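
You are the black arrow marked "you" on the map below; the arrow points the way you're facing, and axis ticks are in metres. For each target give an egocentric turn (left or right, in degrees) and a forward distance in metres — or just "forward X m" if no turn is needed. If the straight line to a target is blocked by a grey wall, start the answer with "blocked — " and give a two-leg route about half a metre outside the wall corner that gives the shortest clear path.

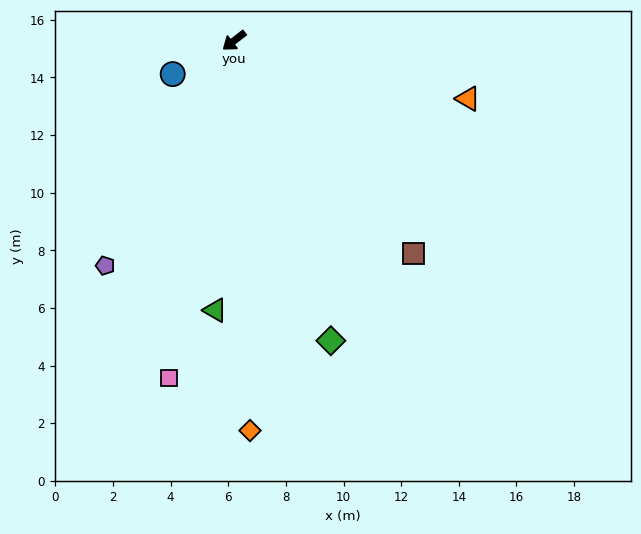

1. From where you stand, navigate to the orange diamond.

turn left 55°, forward 13.5 m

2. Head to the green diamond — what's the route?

turn left 70°, forward 10.9 m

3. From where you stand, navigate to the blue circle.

turn right 9°, forward 2.4 m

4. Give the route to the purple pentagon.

turn left 22°, forward 9.0 m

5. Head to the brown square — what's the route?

turn left 92°, forward 9.7 m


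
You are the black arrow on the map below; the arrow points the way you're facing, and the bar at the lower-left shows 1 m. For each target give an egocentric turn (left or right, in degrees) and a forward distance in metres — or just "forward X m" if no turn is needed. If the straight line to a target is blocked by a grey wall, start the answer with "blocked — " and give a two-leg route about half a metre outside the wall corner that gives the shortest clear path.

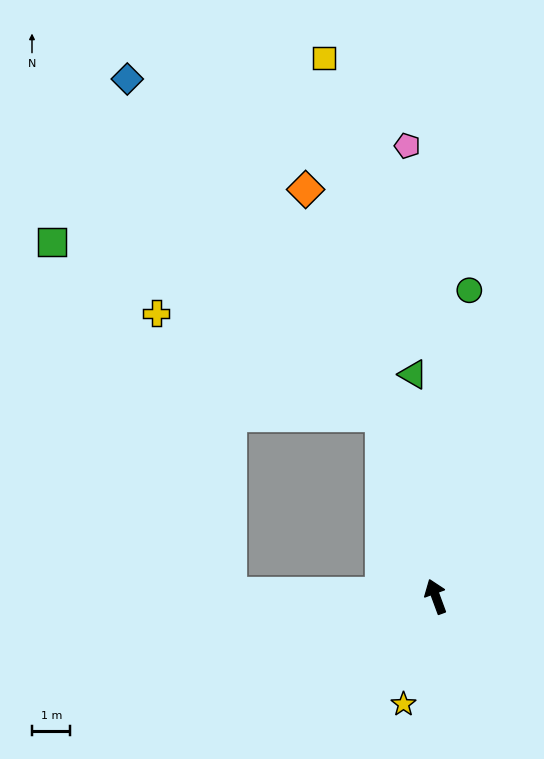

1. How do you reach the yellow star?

turn left 143°, forward 2.9 m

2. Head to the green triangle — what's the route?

turn right 14°, forward 5.8 m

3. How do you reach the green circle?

turn right 26°, forward 8.0 m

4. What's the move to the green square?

blocked — turn left 69°, forward 5.3 m, then turn right 62°, forward 10.2 m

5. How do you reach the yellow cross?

blocked — turn right 3°, forward 4.9 m, then turn left 48°, forward 6.4 m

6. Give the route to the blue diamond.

blocked — turn right 3°, forward 4.9 m, then turn left 20°, forward 11.0 m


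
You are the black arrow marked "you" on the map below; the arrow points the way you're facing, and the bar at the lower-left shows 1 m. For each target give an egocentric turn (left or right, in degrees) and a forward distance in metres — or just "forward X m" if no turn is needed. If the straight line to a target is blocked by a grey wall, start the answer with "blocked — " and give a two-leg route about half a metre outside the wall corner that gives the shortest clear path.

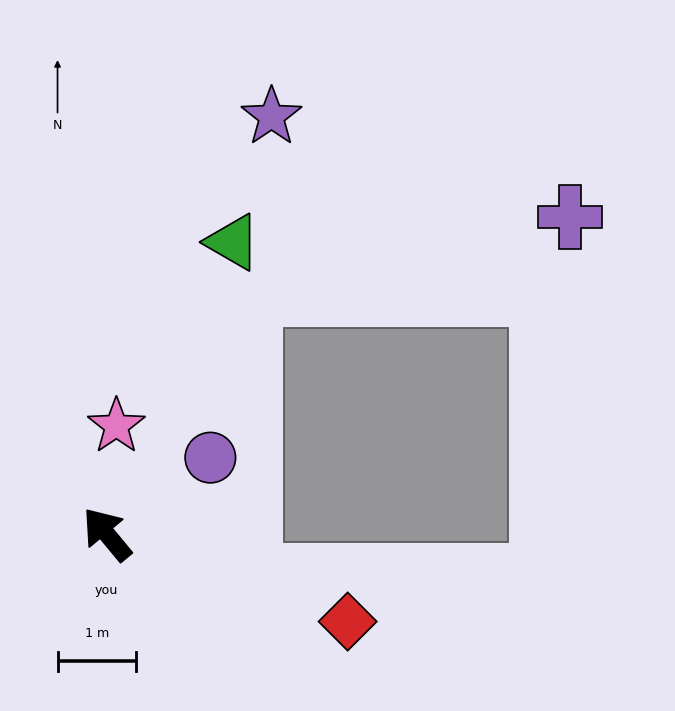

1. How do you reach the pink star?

turn right 45°, forward 1.4 m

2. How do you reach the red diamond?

turn right 150°, forward 3.2 m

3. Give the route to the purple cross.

blocked — turn right 70°, forward 3.5 m, then turn right 46°, forward 4.2 m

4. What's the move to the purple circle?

turn right 93°, forward 1.6 m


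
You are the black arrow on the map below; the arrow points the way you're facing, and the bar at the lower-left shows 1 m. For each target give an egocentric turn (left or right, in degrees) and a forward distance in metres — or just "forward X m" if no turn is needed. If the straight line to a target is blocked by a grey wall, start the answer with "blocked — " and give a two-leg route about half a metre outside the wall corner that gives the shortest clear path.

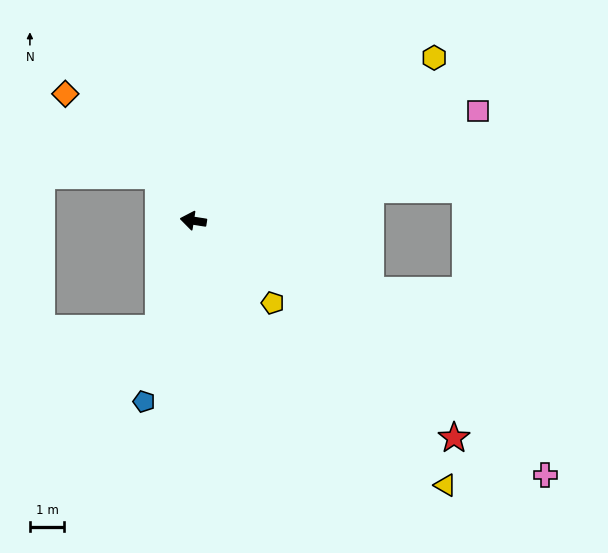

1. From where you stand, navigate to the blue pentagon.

turn left 84°, forward 5.5 m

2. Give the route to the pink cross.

turn left 153°, forward 12.7 m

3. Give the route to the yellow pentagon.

turn left 143°, forward 3.4 m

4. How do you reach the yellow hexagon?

turn right 137°, forward 8.5 m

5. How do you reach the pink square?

turn right 150°, forward 9.0 m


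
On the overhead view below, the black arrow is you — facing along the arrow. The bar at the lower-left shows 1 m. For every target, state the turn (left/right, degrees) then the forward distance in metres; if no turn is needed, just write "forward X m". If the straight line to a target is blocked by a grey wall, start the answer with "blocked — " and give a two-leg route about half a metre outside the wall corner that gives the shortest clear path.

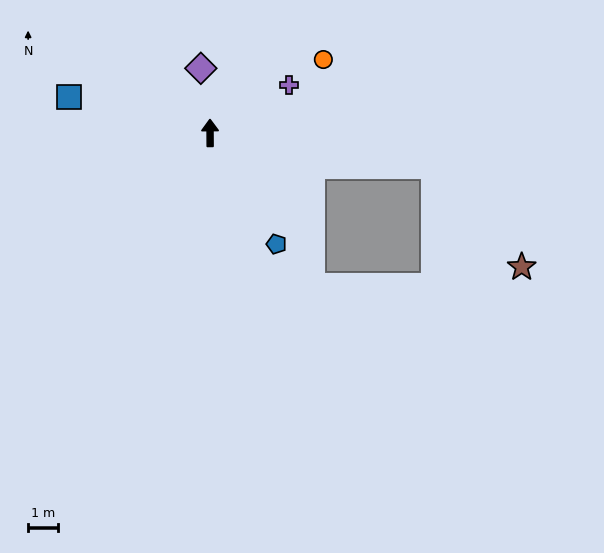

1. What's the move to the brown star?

blocked — turn right 99°, forward 7.5 m, then turn right 40°, forward 4.5 m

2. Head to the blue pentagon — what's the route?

turn right 150°, forward 4.3 m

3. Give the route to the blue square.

turn left 75°, forward 4.8 m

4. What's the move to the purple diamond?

turn left 8°, forward 2.2 m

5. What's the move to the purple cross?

turn right 59°, forward 3.1 m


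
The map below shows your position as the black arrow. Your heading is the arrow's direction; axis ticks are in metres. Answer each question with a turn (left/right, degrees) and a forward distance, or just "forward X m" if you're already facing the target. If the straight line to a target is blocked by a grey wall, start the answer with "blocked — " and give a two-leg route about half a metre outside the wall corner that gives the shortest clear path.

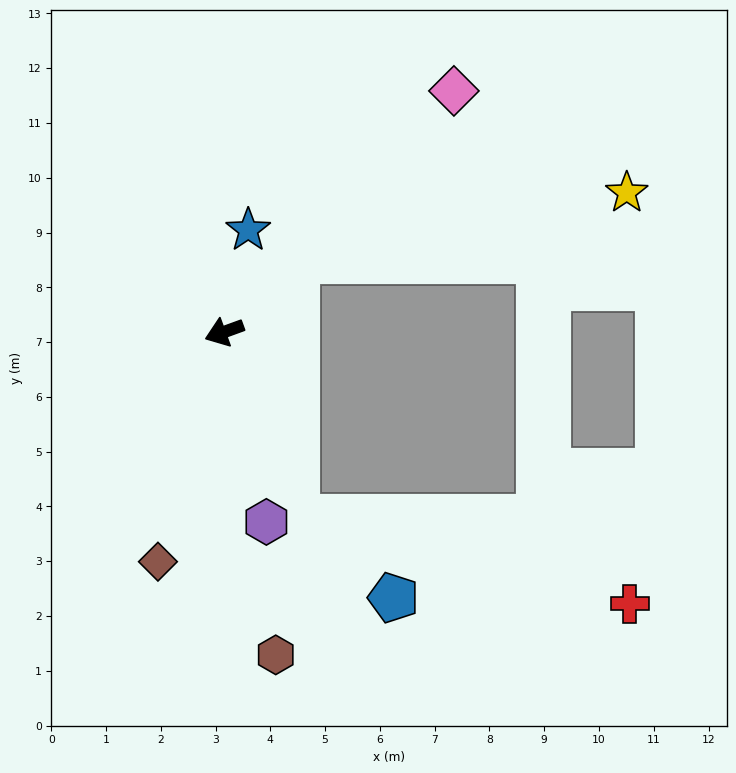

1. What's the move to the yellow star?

blocked — turn right 155°, forward 1.8 m, then turn right 33°, forward 6.2 m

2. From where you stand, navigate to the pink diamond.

turn right 154°, forward 6.1 m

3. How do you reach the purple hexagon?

turn left 82°, forward 3.6 m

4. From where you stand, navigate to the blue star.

turn right 123°, forward 1.9 m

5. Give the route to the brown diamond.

turn left 54°, forward 4.4 m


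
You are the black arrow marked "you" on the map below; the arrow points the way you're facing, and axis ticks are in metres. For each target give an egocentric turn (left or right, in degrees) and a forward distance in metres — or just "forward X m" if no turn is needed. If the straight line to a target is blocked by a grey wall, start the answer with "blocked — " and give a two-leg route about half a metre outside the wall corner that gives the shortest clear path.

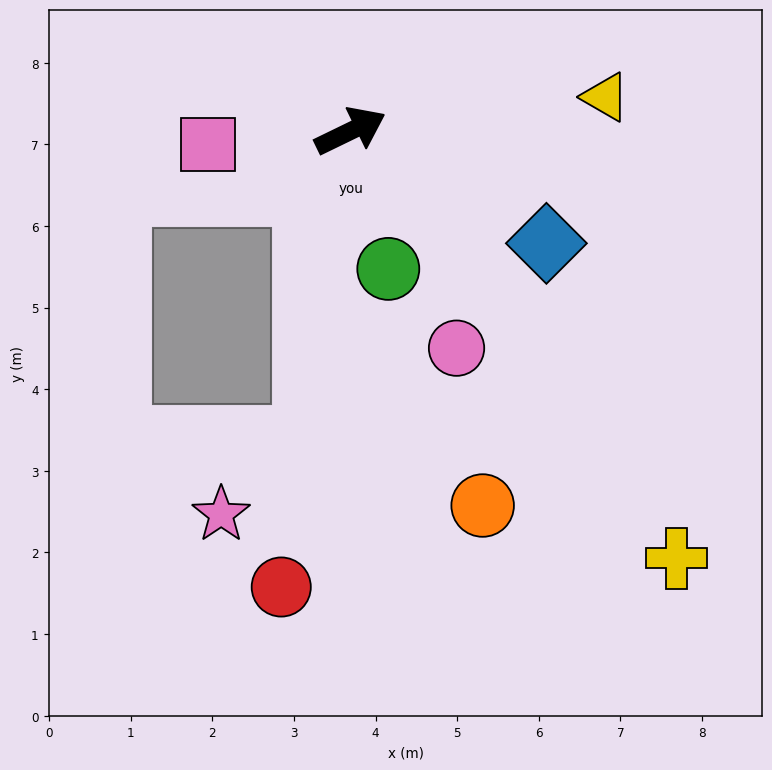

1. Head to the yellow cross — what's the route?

turn right 79°, forward 6.6 m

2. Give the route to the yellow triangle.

turn right 18°, forward 3.2 m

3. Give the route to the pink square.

turn left 159°, forward 1.8 m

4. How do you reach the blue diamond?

turn right 56°, forward 2.8 m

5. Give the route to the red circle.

turn right 125°, forward 5.7 m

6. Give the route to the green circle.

turn right 101°, forward 1.8 m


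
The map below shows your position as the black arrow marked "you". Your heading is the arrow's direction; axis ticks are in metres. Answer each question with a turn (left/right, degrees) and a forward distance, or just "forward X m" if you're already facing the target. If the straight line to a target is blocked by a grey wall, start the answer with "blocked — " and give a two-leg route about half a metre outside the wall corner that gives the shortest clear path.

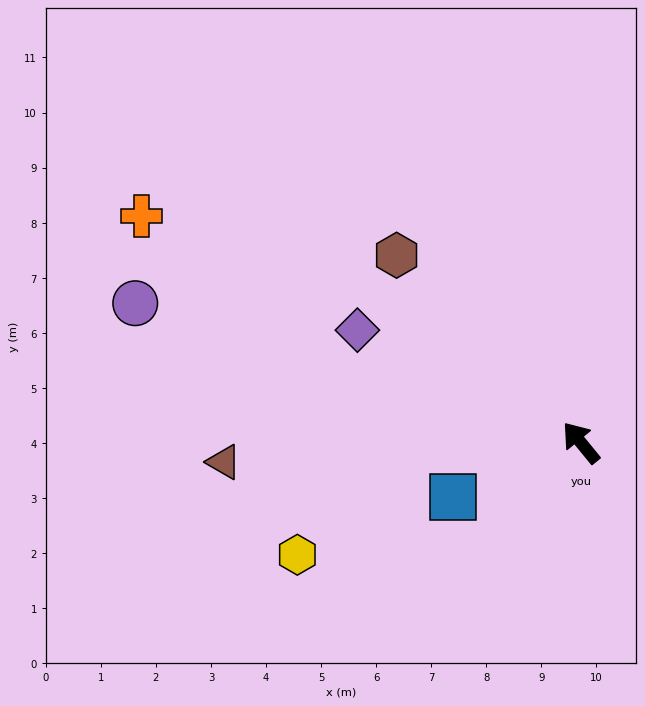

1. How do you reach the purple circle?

turn left 33°, forward 8.5 m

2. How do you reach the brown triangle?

turn left 54°, forward 6.5 m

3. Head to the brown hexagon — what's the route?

turn left 5°, forward 4.8 m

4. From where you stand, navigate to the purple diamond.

turn left 24°, forward 4.5 m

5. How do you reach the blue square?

turn left 74°, forward 2.5 m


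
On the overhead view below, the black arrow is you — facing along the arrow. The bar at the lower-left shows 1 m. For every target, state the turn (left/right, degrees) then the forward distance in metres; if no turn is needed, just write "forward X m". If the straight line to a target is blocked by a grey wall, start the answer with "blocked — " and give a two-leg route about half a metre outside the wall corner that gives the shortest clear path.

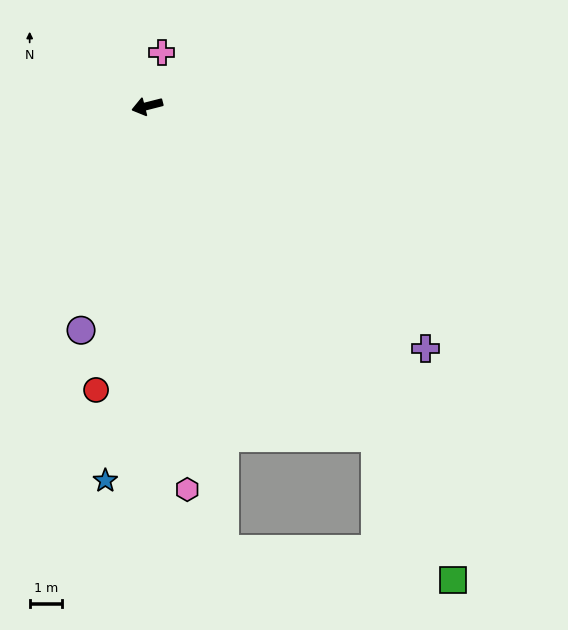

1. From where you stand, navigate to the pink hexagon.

turn left 82°, forward 11.8 m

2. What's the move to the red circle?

turn left 65°, forward 8.9 m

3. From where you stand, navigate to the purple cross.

turn left 125°, forward 11.3 m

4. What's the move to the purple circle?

turn left 59°, forward 7.2 m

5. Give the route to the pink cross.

turn right 120°, forward 1.7 m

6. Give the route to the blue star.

turn left 69°, forward 11.6 m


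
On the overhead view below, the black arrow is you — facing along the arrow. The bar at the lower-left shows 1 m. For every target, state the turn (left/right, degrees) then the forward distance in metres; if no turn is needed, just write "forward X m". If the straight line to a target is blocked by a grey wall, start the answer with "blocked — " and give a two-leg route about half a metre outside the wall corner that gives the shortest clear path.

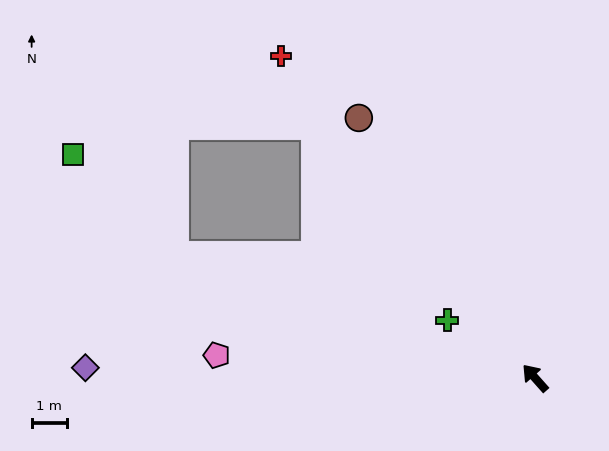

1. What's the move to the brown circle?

turn right 7°, forward 9.0 m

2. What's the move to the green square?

blocked — turn left 30°, forward 10.9 m, then turn right 26°, forward 4.1 m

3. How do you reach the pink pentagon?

turn left 44°, forward 9.1 m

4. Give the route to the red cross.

turn right 3°, forward 11.7 m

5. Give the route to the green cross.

turn left 15°, forward 3.0 m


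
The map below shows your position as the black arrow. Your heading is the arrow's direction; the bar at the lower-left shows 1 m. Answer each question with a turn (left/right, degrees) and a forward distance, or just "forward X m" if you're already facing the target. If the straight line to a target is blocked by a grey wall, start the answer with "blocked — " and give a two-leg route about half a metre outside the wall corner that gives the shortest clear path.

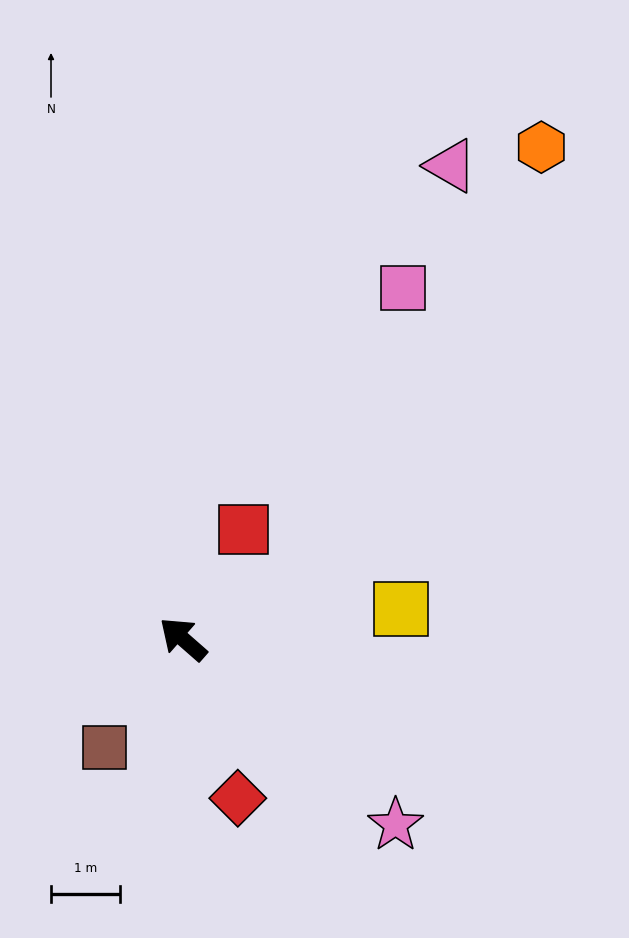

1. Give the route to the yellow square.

turn right 131°, forward 3.2 m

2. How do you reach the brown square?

turn left 95°, forward 1.9 m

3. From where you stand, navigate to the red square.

turn right 78°, forward 1.8 m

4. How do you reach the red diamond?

turn left 150°, forward 2.4 m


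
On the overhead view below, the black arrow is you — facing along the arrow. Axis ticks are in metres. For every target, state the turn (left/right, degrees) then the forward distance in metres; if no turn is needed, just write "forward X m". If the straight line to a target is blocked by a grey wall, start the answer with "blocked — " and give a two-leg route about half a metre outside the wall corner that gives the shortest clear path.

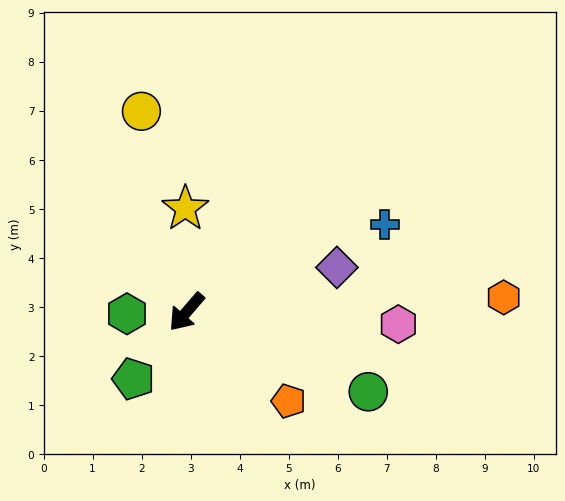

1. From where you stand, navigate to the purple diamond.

turn left 147°, forward 3.2 m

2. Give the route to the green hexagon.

turn right 47°, forward 1.2 m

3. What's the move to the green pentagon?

turn left 2°, forward 1.7 m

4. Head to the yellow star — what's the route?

turn right 139°, forward 2.1 m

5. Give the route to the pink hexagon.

turn left 127°, forward 4.3 m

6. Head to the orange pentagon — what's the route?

turn left 90°, forward 2.8 m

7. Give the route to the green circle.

turn left 107°, forward 4.0 m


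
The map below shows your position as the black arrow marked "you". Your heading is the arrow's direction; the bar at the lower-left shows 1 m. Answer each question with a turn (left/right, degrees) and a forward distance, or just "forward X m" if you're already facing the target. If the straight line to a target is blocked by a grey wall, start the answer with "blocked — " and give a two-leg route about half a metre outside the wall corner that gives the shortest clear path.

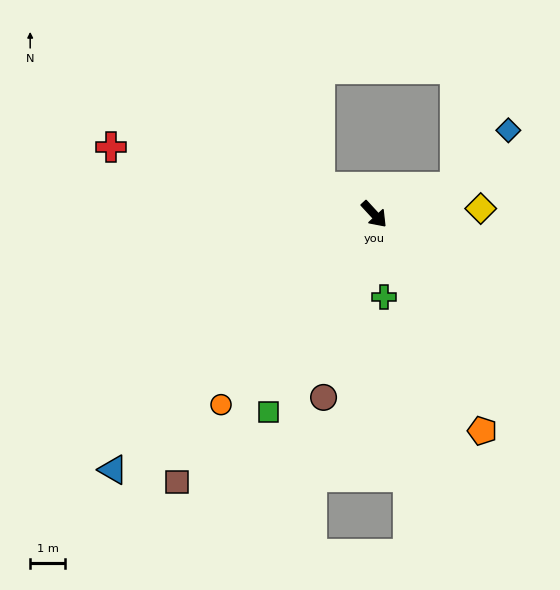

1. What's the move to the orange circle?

turn right 81°, forward 6.9 m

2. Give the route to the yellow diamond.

turn left 50°, forward 3.0 m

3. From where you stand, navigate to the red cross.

turn right 147°, forward 7.7 m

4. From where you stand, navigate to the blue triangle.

turn right 88°, forward 10.4 m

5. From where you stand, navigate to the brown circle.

turn right 58°, forward 5.4 m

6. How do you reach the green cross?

turn right 36°, forward 2.4 m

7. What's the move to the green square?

turn right 71°, forward 6.4 m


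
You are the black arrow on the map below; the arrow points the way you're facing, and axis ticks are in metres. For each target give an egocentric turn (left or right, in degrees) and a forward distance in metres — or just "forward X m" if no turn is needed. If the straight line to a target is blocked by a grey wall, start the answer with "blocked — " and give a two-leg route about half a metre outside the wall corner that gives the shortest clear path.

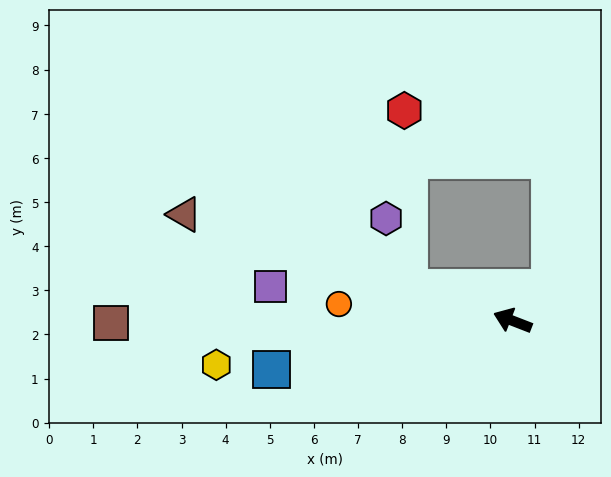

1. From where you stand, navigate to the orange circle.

turn left 16°, forward 4.0 m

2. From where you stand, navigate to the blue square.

turn left 33°, forward 5.6 m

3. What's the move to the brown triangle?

turn left 3°, forward 7.8 m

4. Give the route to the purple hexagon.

blocked — turn left 4°, forward 2.5 m, then turn right 54°, forward 1.7 m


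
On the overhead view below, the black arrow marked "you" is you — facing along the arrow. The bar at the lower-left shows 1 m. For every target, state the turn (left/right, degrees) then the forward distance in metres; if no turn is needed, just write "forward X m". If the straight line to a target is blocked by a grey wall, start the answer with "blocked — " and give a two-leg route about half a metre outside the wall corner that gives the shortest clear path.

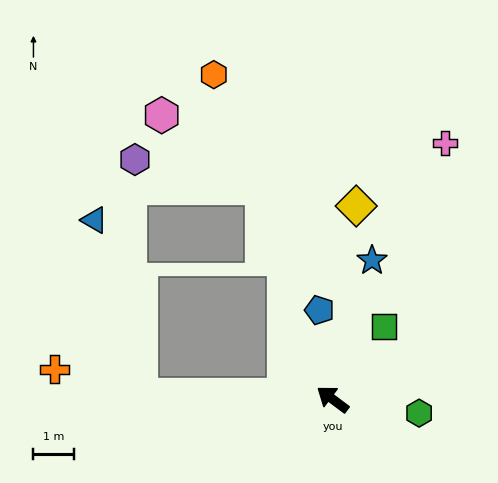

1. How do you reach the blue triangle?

blocked — turn left 36°, forward 4.7 m, then turn right 74°, forward 4.4 m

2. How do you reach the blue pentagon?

turn right 45°, forward 2.2 m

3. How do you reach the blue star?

turn right 69°, forward 3.5 m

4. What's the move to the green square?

turn right 88°, forward 2.2 m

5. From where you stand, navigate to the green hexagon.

turn right 152°, forward 2.1 m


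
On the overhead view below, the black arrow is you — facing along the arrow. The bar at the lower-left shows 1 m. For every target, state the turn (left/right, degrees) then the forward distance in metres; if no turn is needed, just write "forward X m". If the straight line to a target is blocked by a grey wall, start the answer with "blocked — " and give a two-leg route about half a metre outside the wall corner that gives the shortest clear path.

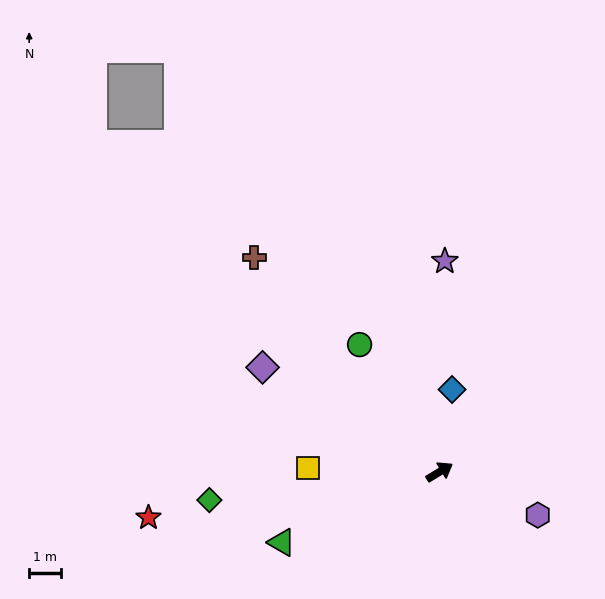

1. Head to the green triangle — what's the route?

turn left 173°, forward 5.4 m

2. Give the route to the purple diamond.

turn left 118°, forward 6.4 m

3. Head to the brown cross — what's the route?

turn left 100°, forward 8.8 m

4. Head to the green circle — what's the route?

turn left 91°, forward 4.7 m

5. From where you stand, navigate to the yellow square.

turn left 147°, forward 4.1 m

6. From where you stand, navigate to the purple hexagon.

turn right 55°, forward 3.3 m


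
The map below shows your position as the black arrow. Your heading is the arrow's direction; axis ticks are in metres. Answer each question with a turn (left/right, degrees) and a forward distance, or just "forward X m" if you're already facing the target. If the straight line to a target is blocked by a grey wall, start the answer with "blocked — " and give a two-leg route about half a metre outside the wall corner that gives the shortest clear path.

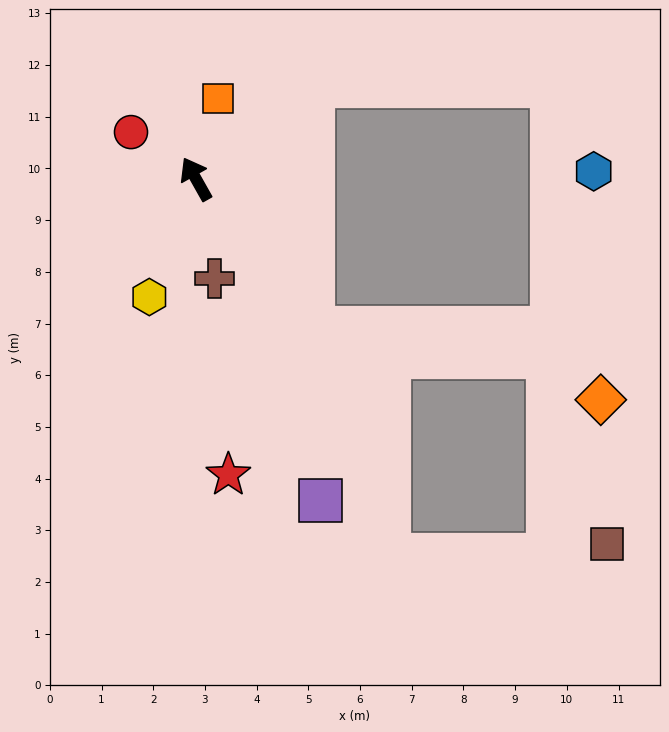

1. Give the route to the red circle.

turn left 25°, forward 1.5 m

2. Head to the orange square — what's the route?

turn right 45°, forward 1.6 m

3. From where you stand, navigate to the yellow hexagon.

turn left 129°, forward 2.5 m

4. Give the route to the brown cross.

turn left 161°, forward 2.0 m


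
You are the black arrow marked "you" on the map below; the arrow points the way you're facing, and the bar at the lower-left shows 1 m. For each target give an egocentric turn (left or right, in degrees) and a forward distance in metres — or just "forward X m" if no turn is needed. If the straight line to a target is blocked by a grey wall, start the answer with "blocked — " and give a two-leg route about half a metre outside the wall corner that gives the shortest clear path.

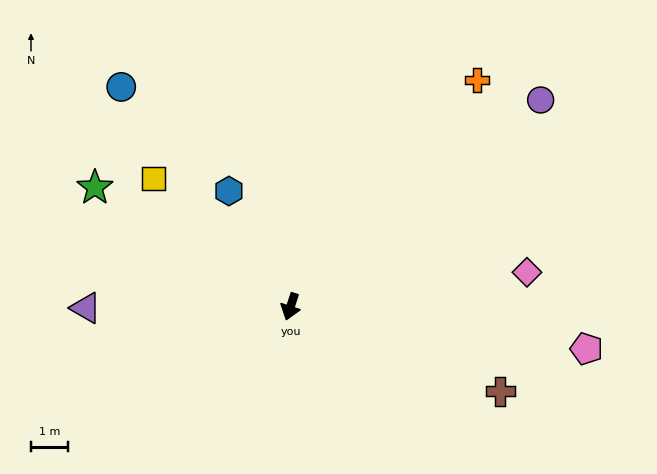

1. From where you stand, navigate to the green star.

turn right 103°, forward 6.2 m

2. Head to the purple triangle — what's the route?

turn right 72°, forward 5.6 m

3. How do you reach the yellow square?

turn right 115°, forward 5.1 m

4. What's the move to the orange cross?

turn left 159°, forward 8.0 m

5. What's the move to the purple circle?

turn left 148°, forward 8.8 m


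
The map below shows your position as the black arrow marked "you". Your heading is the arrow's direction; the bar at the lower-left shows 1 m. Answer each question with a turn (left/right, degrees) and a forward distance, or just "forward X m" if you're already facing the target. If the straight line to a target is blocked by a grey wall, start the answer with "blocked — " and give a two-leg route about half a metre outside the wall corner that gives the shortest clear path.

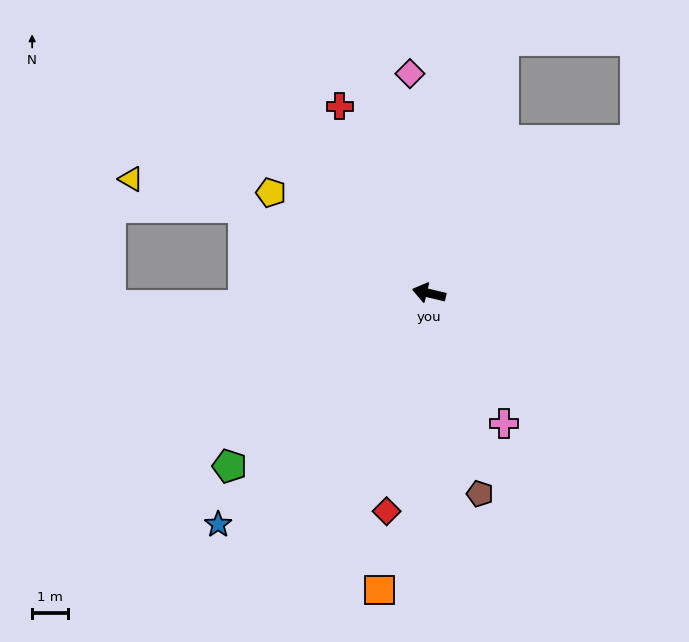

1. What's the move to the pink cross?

turn left 133°, forward 4.2 m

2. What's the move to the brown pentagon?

turn left 118°, forward 5.8 m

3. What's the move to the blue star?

turn left 61°, forward 8.7 m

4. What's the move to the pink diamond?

turn right 72°, forward 6.2 m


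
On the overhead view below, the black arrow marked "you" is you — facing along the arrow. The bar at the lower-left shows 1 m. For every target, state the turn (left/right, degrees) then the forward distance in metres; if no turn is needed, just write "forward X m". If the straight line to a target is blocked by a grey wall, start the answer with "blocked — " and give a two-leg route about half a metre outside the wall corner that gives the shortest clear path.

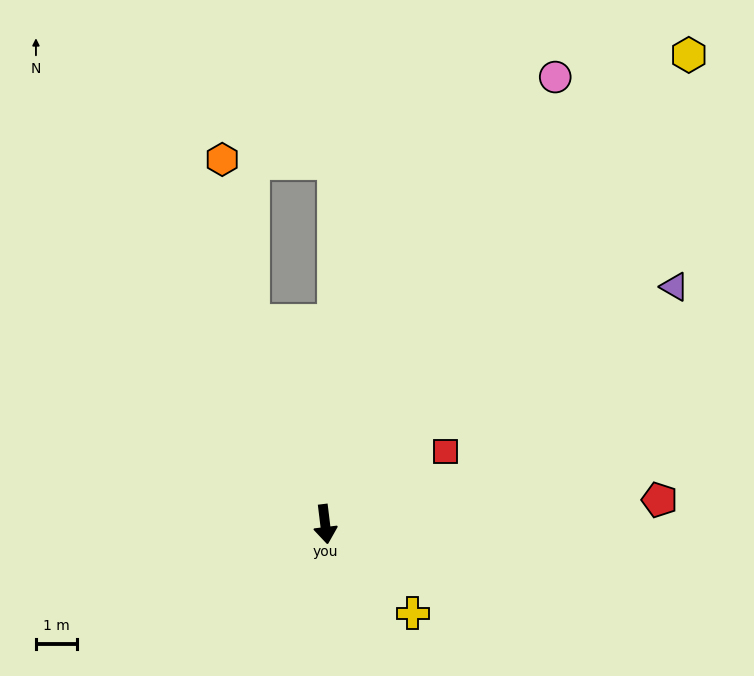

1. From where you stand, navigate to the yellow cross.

turn left 38°, forward 3.0 m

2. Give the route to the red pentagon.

turn left 87°, forward 8.1 m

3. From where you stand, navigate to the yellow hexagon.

turn left 135°, forward 14.3 m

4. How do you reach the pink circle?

turn left 146°, forward 12.1 m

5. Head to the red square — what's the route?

turn left 114°, forward 3.4 m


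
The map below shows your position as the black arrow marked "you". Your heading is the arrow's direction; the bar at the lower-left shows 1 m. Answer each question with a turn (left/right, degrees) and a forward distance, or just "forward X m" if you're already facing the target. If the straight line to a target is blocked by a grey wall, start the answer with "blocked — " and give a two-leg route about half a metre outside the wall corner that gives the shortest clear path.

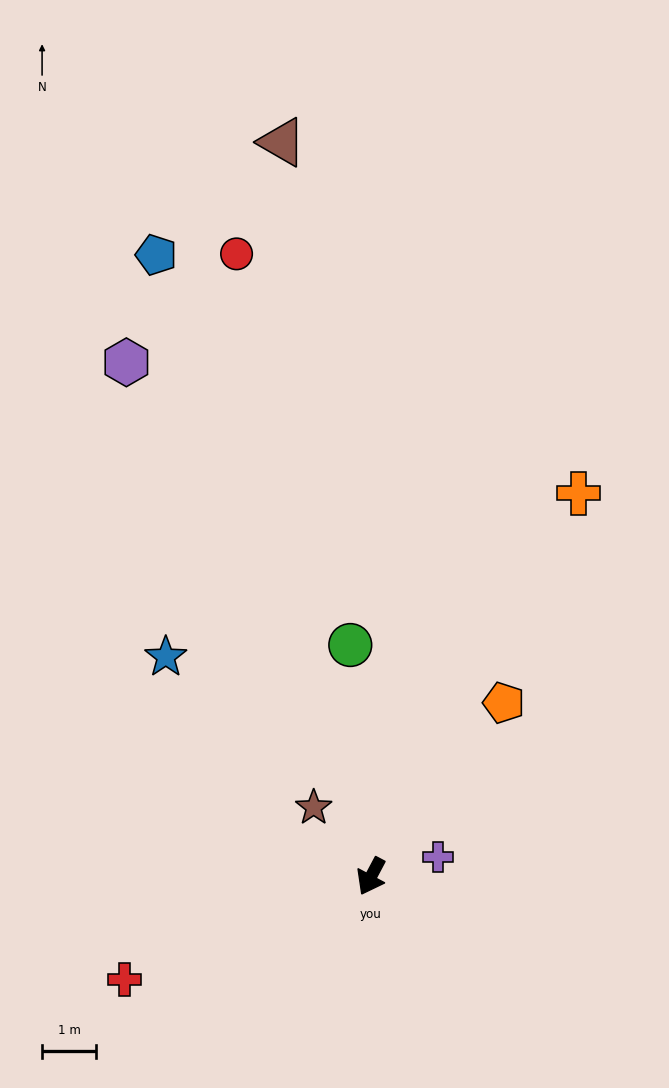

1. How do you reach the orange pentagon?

turn left 171°, forward 4.0 m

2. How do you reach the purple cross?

turn left 134°, forward 1.3 m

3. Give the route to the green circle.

turn right 147°, forward 4.3 m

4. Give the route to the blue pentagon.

turn right 133°, forward 12.1 m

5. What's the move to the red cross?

turn right 39°, forward 4.9 m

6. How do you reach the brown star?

turn right 112°, forward 1.7 m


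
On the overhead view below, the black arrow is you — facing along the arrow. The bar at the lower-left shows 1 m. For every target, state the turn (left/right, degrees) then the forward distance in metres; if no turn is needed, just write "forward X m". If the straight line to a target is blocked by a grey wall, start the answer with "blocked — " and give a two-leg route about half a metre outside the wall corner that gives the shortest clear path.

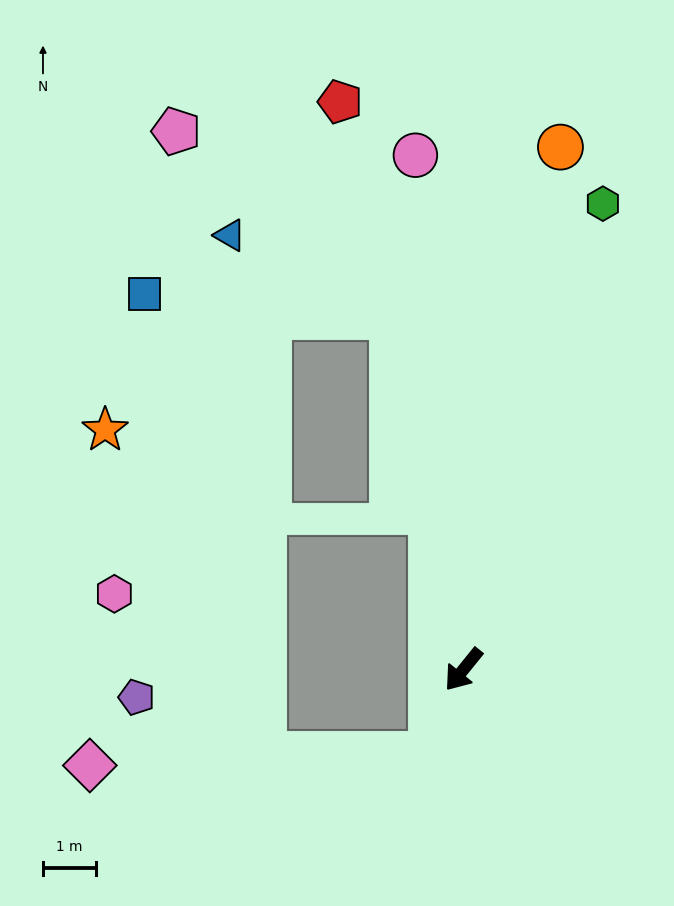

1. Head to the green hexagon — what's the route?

turn right 158°, forward 9.1 m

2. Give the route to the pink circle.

turn right 136°, forward 9.7 m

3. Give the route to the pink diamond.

blocked — turn left 18°, forward 1.7 m, then turn right 67°, forward 6.4 m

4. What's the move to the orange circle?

turn right 152°, forward 9.9 m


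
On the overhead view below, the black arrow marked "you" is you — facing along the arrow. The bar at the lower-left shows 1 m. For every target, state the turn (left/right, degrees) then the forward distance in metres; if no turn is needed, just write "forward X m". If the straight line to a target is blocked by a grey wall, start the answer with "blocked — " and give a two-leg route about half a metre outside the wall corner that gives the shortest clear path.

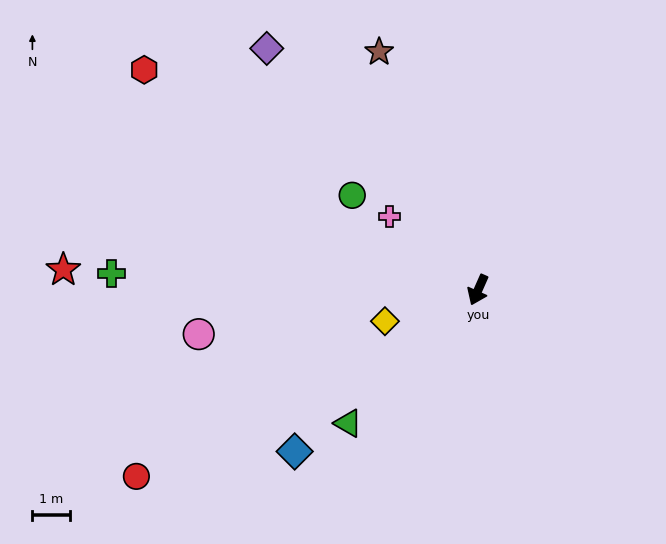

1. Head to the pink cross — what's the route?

turn right 106°, forward 3.1 m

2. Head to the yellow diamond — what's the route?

turn right 48°, forward 2.6 m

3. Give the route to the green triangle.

turn right 20°, forward 5.0 m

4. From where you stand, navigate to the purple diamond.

turn right 115°, forward 8.6 m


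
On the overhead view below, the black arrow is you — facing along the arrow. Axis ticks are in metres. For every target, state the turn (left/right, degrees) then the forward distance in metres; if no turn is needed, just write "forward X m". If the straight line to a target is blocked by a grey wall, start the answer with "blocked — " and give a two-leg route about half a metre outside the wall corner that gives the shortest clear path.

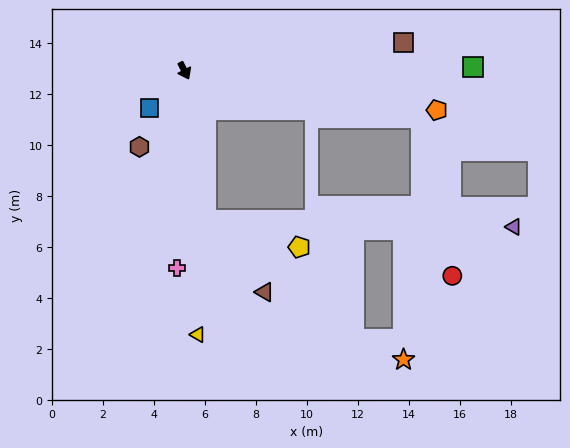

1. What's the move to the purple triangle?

blocked — turn right 19°, forward 5.9 m, then turn left 81°, forward 12.1 m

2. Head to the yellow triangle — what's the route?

turn right 24°, forward 10.4 m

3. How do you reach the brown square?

turn left 70°, forward 8.7 m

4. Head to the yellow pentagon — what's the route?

blocked — turn right 19°, forward 5.9 m, then turn left 66°, forward 3.8 m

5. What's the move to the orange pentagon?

turn left 54°, forward 10.0 m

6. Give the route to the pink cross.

turn right 29°, forward 7.7 m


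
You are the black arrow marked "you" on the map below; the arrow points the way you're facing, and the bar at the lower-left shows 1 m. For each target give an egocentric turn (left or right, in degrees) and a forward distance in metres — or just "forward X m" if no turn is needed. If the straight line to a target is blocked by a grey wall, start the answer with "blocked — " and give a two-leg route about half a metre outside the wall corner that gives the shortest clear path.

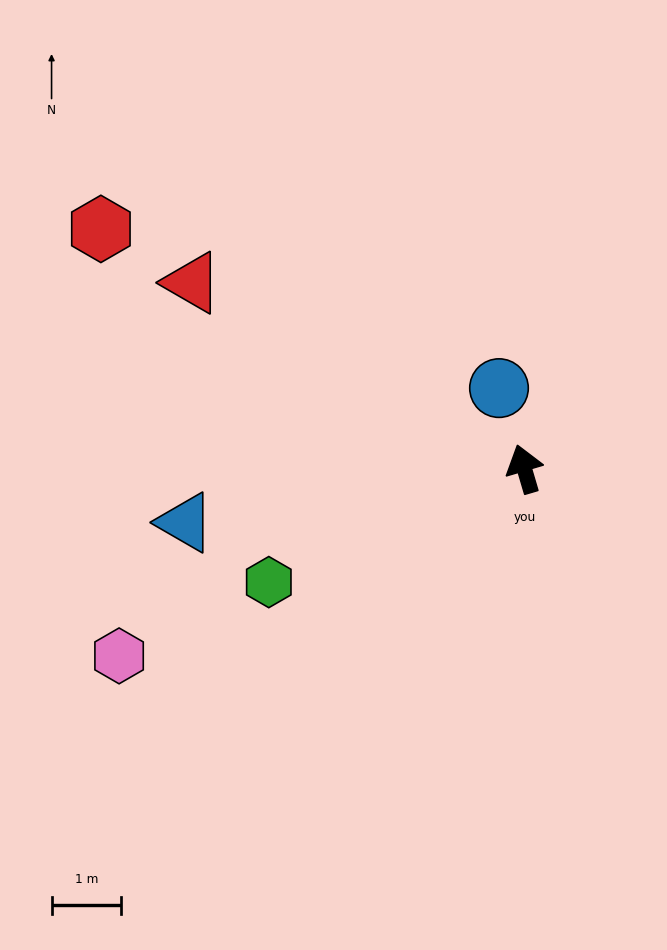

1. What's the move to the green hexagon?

turn left 98°, forward 4.0 m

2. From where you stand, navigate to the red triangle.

turn left 44°, forward 5.5 m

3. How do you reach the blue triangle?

turn left 83°, forward 4.9 m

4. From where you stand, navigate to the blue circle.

forward 1.2 m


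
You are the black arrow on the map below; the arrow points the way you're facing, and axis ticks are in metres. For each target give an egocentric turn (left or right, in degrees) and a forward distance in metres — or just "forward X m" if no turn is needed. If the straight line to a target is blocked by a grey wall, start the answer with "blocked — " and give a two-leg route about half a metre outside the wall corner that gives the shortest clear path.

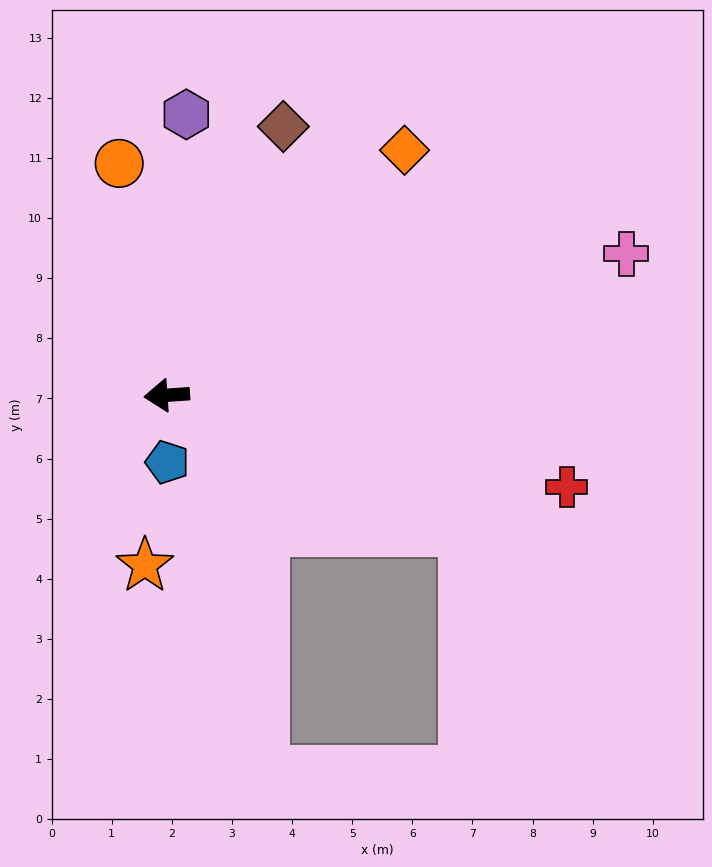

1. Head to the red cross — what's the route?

turn left 163°, forward 6.8 m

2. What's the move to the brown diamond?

turn right 117°, forward 4.9 m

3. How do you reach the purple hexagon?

turn right 98°, forward 4.7 m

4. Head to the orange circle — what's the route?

turn right 82°, forward 3.9 m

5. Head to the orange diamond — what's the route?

turn right 138°, forward 5.7 m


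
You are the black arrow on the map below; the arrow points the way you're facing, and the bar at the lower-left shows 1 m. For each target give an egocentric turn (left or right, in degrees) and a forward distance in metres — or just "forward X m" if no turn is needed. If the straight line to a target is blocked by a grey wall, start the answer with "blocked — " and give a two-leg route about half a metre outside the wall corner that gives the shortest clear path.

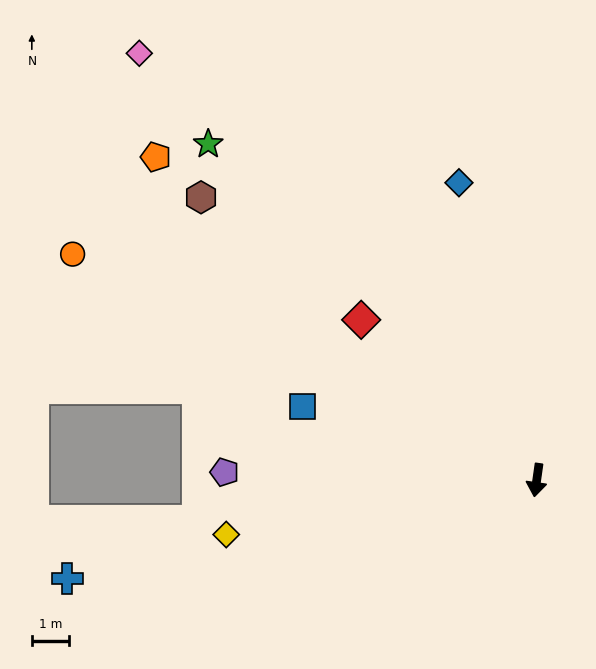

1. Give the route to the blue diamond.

turn right 157°, forward 8.4 m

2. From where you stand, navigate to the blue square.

turn right 99°, forward 6.7 m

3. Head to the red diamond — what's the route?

turn right 124°, forward 6.5 m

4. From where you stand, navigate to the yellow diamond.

turn right 72°, forward 8.6 m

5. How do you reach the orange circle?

turn right 108°, forward 14.0 m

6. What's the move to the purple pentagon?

turn right 83°, forward 8.5 m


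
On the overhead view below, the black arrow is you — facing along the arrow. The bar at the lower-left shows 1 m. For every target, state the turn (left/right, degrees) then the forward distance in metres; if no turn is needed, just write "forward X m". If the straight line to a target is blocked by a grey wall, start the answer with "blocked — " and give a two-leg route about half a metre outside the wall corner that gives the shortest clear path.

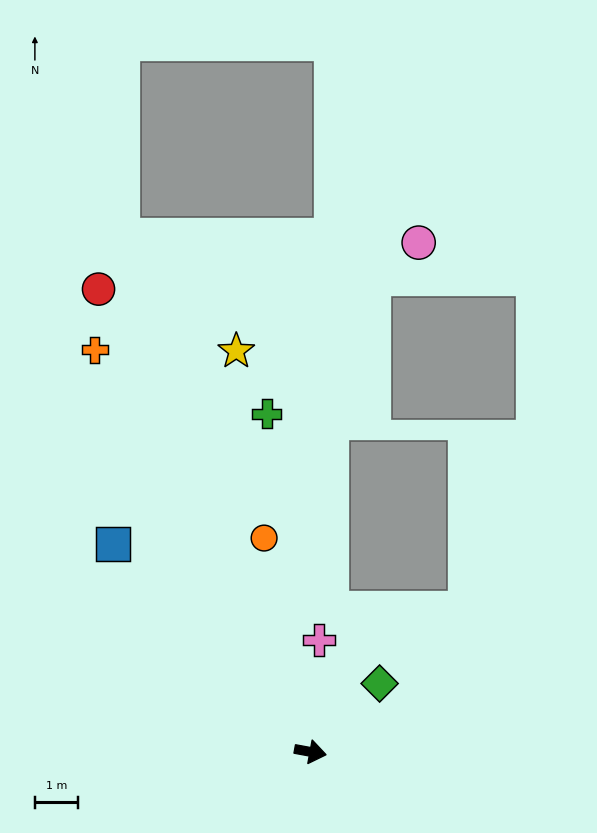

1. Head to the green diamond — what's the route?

turn left 55°, forward 2.2 m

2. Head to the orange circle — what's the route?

turn left 113°, forward 5.0 m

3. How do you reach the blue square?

turn left 144°, forward 6.6 m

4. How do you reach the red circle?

turn left 125°, forward 11.7 m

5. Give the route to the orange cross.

turn left 129°, forward 10.5 m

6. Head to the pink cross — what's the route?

turn left 96°, forward 2.6 m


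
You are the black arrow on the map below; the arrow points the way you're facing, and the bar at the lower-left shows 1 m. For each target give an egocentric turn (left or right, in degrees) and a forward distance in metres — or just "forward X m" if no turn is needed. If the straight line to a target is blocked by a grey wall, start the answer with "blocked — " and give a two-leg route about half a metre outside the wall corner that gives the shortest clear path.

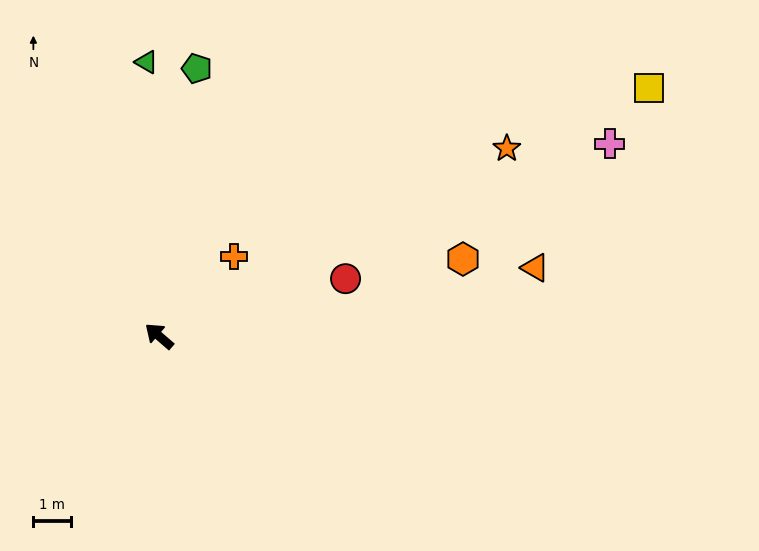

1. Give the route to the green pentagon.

turn right 57°, forward 7.2 m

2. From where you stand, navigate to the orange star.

turn right 111°, forward 10.5 m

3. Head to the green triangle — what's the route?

turn right 47°, forward 7.3 m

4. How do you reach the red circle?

turn right 122°, forward 5.2 m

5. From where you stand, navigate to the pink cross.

turn right 116°, forward 13.0 m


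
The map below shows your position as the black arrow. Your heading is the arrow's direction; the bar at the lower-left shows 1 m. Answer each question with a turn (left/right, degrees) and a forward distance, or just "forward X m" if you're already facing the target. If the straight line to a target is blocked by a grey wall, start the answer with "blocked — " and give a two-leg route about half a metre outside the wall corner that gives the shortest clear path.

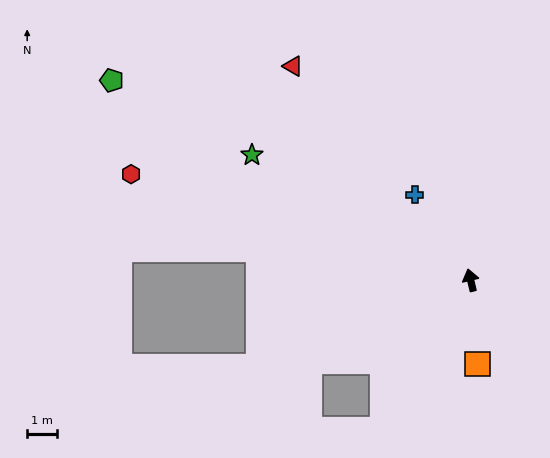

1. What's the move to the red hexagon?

turn left 59°, forward 11.8 m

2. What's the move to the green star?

turn left 47°, forward 8.4 m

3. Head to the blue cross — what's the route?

turn left 20°, forward 3.4 m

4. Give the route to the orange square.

turn left 171°, forward 2.8 m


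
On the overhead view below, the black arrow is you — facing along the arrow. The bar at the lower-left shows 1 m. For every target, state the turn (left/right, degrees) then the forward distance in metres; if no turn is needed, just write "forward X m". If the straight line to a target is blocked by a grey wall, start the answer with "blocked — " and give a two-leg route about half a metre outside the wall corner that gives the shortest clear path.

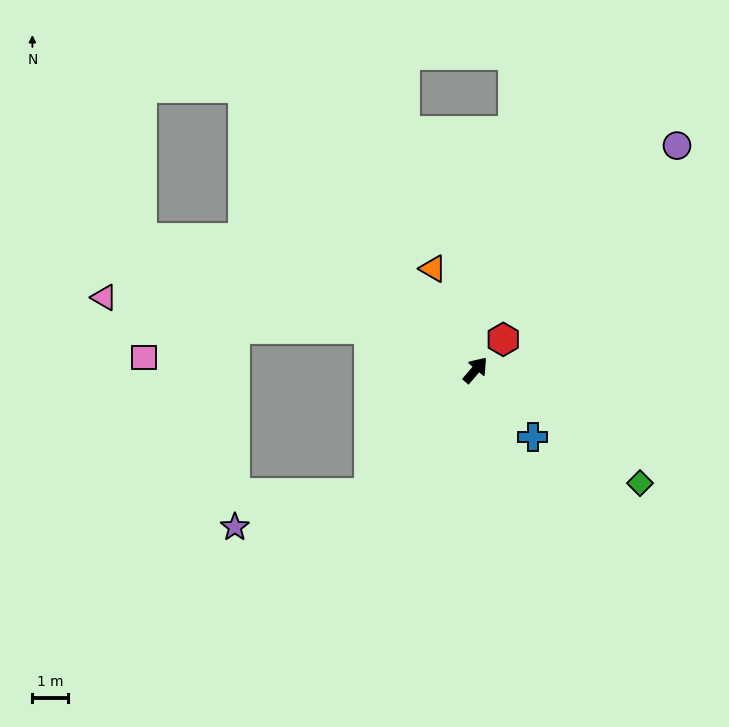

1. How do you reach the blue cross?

turn right 99°, forward 2.5 m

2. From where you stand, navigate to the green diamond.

turn right 84°, forward 5.6 m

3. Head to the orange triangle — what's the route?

turn left 63°, forward 3.1 m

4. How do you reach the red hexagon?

forward 1.2 m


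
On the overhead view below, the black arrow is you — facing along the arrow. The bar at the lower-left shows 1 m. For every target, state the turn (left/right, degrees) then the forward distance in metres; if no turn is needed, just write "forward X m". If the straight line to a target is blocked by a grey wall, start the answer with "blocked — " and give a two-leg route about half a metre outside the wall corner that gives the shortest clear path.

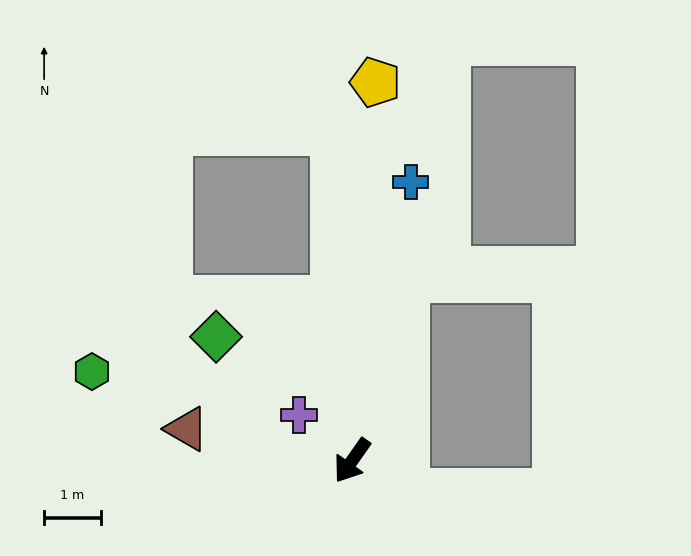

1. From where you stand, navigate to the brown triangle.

turn right 66°, forward 3.0 m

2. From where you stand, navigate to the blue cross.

turn right 157°, forward 5.0 m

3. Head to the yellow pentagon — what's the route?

turn right 148°, forward 6.7 m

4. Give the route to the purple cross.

turn right 96°, forward 1.2 m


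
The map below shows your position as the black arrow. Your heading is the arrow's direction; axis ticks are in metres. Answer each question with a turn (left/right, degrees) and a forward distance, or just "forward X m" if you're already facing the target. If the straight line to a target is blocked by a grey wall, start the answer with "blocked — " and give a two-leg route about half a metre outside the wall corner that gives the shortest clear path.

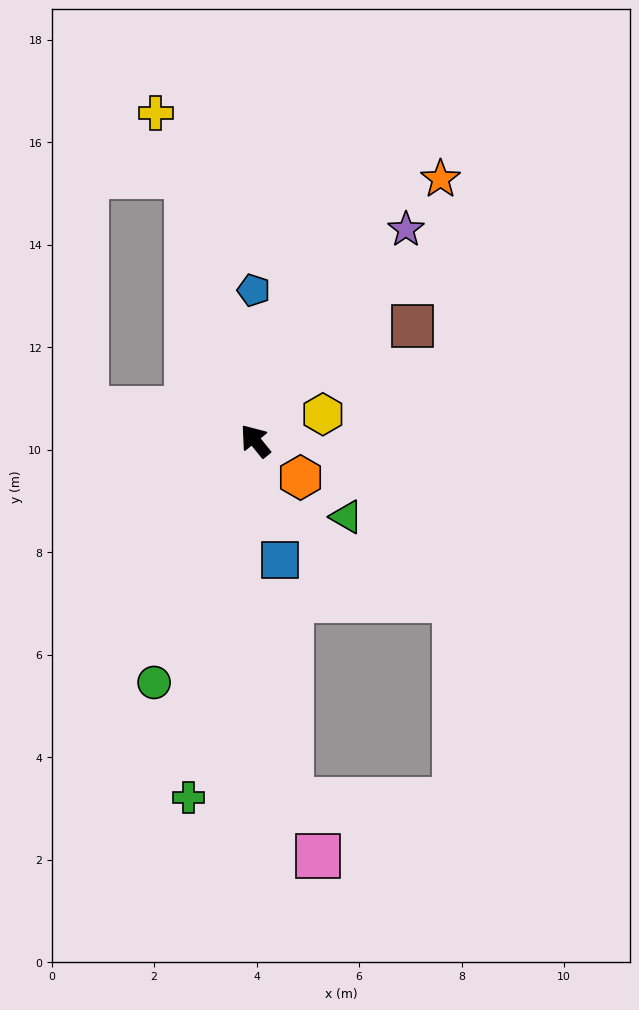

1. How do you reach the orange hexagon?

turn right 168°, forward 1.1 m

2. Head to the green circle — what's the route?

turn left 118°, forward 5.1 m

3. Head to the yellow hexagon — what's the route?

turn right 108°, forward 1.4 m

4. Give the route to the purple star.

turn right 74°, forward 5.1 m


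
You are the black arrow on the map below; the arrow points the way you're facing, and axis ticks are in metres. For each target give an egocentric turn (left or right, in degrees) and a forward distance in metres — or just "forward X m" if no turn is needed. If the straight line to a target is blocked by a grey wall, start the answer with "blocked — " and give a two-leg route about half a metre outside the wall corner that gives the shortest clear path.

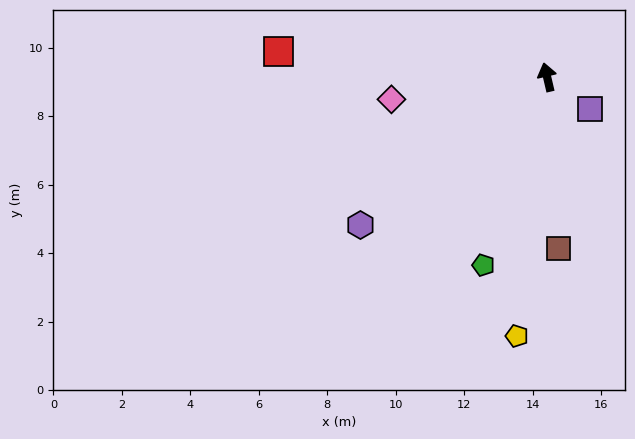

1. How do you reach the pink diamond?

turn left 85°, forward 4.6 m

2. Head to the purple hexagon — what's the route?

turn left 115°, forward 7.0 m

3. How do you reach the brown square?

turn left 171°, forward 5.0 m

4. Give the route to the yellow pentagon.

turn left 160°, forward 7.6 m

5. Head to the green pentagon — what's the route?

turn left 148°, forward 5.8 m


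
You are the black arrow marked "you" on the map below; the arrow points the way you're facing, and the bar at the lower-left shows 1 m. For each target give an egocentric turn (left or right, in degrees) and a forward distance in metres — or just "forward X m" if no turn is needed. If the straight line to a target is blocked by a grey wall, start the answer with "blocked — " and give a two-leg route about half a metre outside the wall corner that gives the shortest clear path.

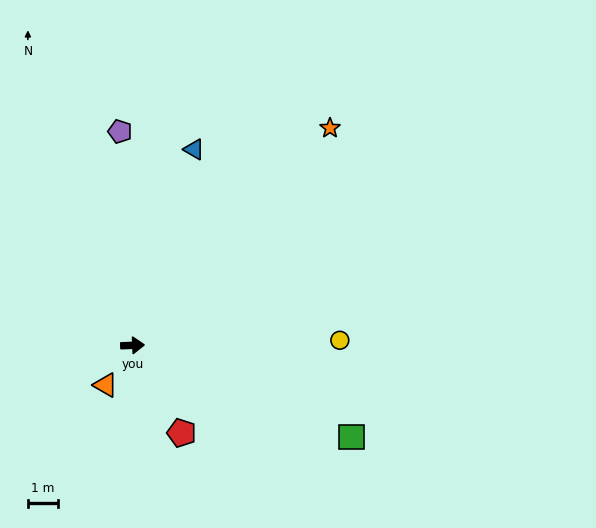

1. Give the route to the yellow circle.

forward 6.8 m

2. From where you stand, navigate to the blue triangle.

turn left 70°, forward 6.8 m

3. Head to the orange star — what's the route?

turn left 45°, forward 9.7 m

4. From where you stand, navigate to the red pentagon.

turn right 63°, forward 3.3 m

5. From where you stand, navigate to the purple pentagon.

turn left 91°, forward 7.1 m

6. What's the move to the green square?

turn right 25°, forward 7.8 m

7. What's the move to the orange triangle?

turn right 126°, forward 1.6 m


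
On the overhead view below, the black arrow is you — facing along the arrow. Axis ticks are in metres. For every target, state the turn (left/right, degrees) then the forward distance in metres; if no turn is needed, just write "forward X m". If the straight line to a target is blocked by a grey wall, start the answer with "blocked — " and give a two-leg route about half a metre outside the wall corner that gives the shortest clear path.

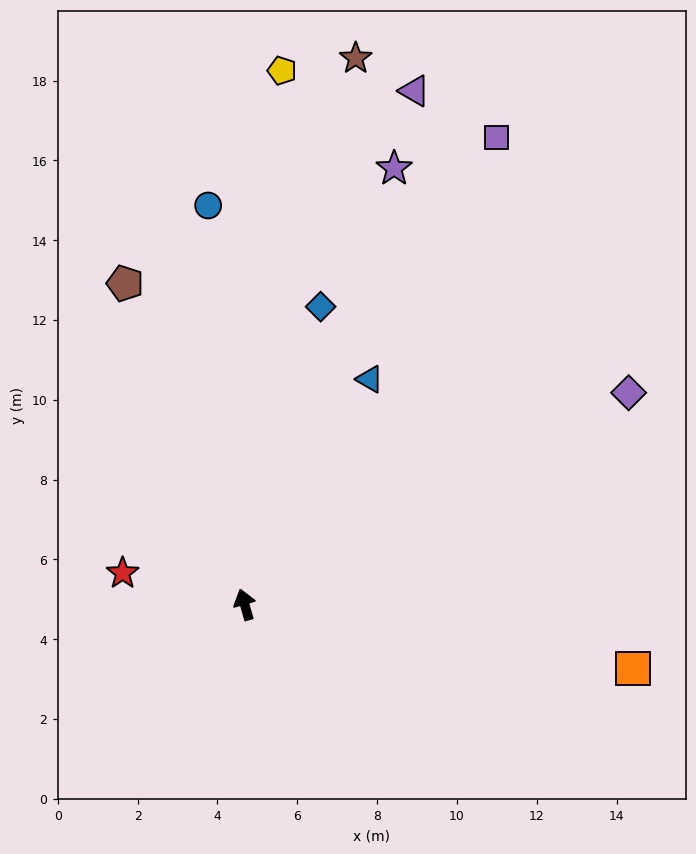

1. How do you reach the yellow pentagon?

turn right 20°, forward 13.4 m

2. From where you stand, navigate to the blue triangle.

turn right 45°, forward 6.5 m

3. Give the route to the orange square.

turn right 116°, forward 9.9 m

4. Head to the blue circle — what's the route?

turn right 11°, forward 10.0 m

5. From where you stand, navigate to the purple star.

turn right 35°, forward 11.6 m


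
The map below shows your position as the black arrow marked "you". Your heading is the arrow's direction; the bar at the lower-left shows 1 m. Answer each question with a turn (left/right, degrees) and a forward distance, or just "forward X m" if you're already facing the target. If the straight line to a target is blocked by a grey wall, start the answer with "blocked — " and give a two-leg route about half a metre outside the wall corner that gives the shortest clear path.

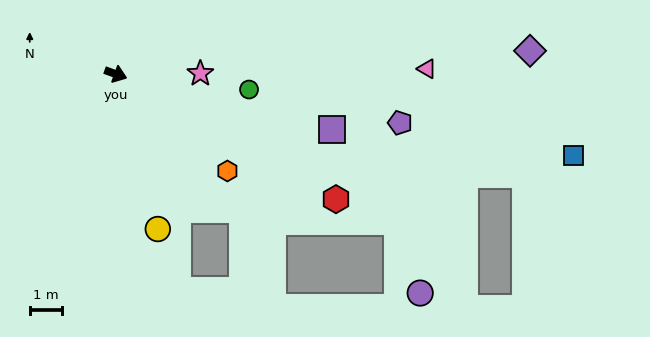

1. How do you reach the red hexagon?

turn right 10°, forward 7.9 m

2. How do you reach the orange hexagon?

turn right 21°, forward 4.6 m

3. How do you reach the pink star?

turn left 20°, forward 2.6 m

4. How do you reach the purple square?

turn left 6°, forward 7.0 m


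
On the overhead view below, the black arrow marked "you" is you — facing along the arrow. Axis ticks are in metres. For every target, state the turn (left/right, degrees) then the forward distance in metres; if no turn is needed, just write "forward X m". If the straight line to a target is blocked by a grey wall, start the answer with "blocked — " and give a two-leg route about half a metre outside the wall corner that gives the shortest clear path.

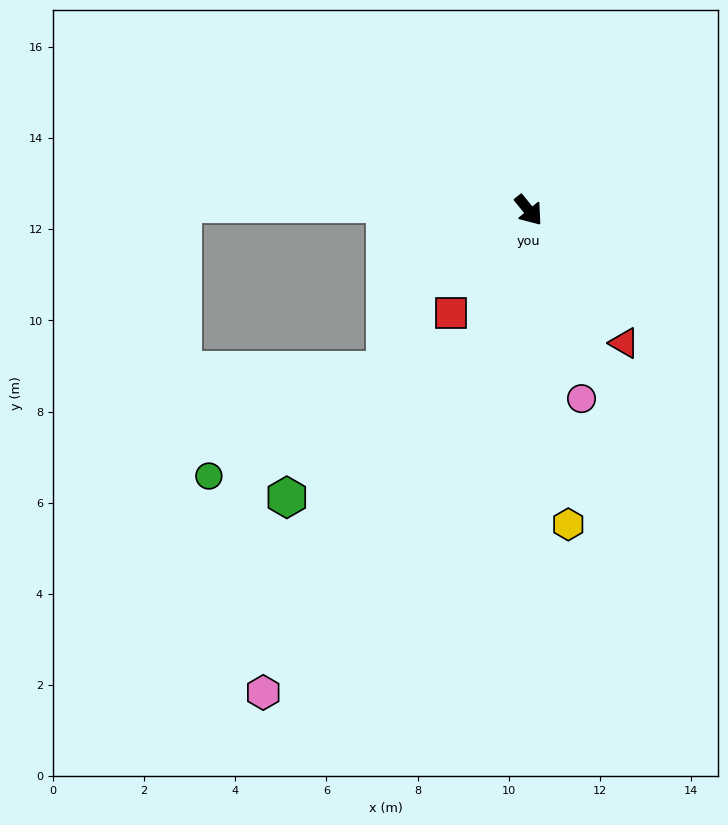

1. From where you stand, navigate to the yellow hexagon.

turn right 32°, forward 6.9 m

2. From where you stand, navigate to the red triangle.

turn right 3°, forward 3.6 m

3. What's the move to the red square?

turn right 76°, forward 2.8 m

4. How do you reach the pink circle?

turn right 23°, forward 4.3 m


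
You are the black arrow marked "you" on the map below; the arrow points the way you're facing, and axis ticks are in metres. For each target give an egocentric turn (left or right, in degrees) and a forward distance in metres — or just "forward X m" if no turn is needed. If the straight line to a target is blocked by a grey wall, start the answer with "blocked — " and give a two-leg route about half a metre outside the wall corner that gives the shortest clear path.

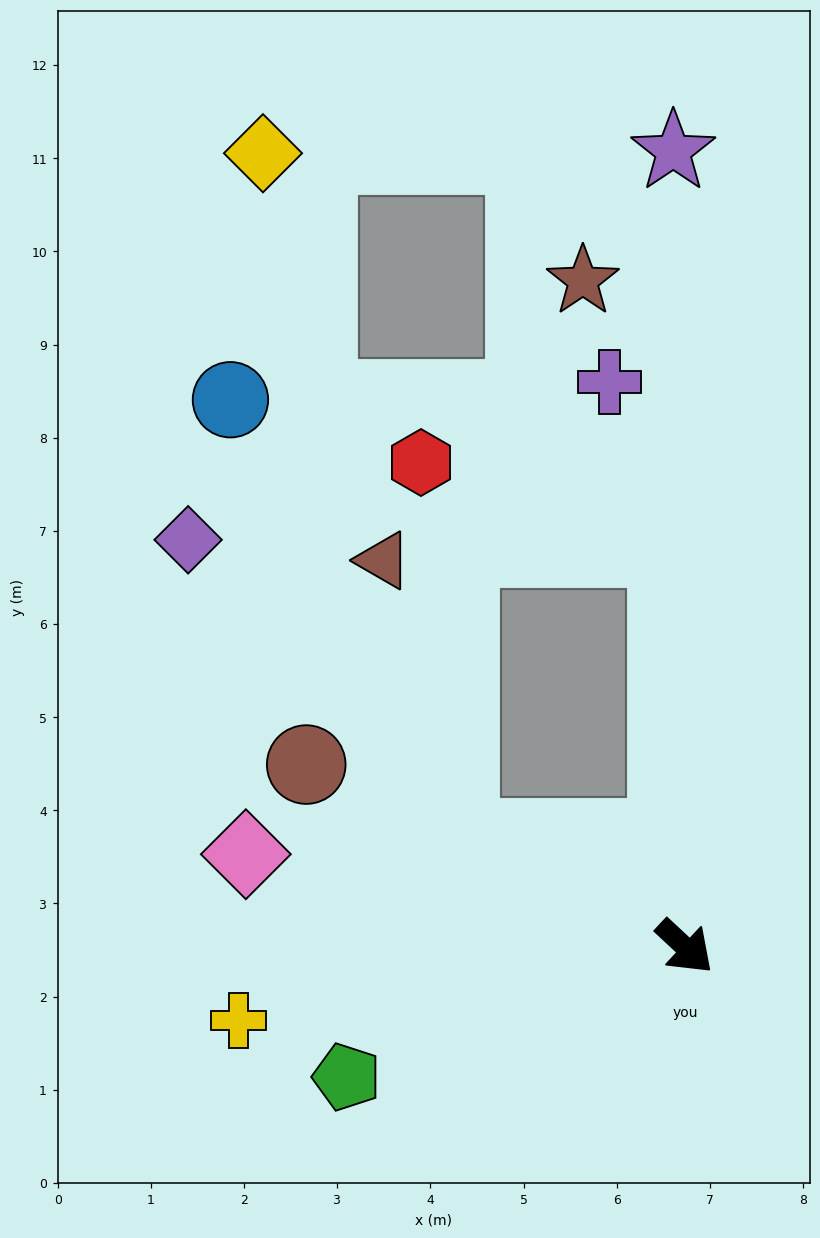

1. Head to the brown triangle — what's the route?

blocked — turn right 163°, forward 2.7 m, then turn right 49°, forward 3.1 m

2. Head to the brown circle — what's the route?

turn right 163°, forward 4.5 m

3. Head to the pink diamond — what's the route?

turn right 149°, forward 4.8 m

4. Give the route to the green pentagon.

turn right 116°, forward 3.9 m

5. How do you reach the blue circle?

blocked — turn right 163°, forward 2.7 m, then turn right 37°, forward 5.3 m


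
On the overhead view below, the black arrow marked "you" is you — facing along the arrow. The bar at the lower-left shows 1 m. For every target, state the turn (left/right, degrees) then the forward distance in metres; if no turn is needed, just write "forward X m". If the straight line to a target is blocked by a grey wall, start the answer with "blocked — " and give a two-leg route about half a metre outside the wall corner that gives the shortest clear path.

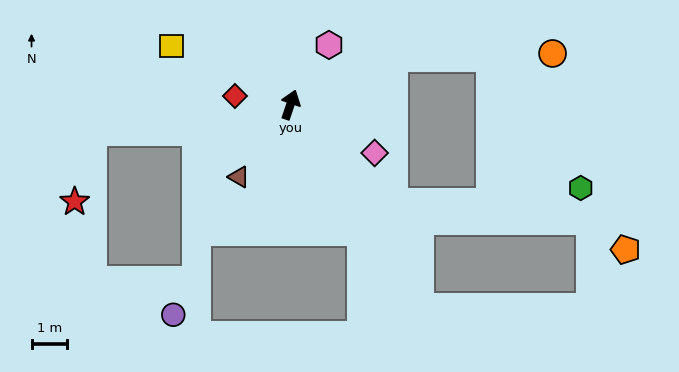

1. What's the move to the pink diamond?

turn right 101°, forward 2.8 m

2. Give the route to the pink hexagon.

turn right 14°, forward 2.0 m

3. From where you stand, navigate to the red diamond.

turn left 100°, forward 1.6 m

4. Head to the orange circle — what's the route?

blocked — turn right 47°, forward 3.2 m, then turn right 23°, forward 4.5 m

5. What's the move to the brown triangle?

turn left 163°, forward 2.5 m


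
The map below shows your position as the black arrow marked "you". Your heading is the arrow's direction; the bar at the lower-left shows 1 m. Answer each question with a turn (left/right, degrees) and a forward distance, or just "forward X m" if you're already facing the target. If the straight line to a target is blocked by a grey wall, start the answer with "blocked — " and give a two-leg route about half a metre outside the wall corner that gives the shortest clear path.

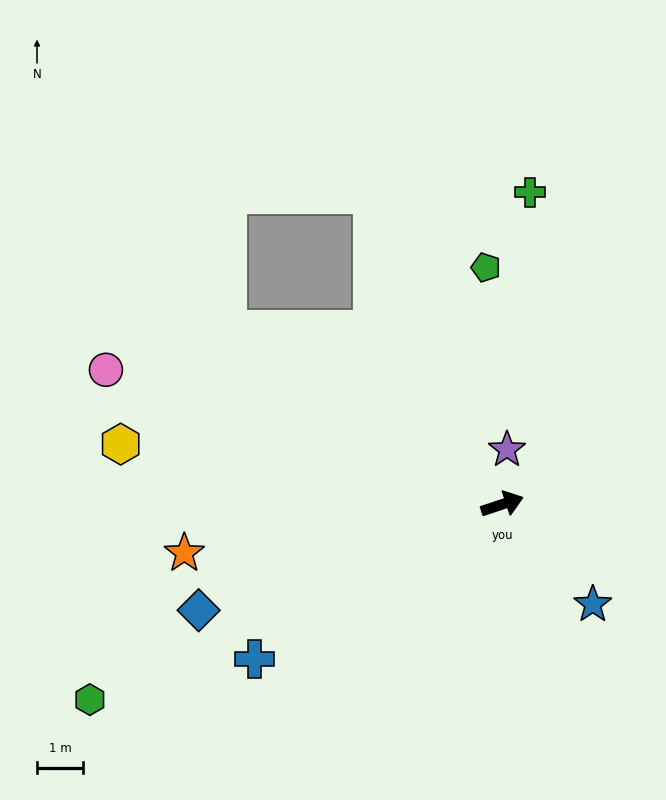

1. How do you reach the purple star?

turn left 67°, forward 1.2 m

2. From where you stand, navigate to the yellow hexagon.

turn left 153°, forward 8.4 m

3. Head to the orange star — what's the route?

turn left 170°, forward 7.0 m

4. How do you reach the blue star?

turn right 66°, forward 2.9 m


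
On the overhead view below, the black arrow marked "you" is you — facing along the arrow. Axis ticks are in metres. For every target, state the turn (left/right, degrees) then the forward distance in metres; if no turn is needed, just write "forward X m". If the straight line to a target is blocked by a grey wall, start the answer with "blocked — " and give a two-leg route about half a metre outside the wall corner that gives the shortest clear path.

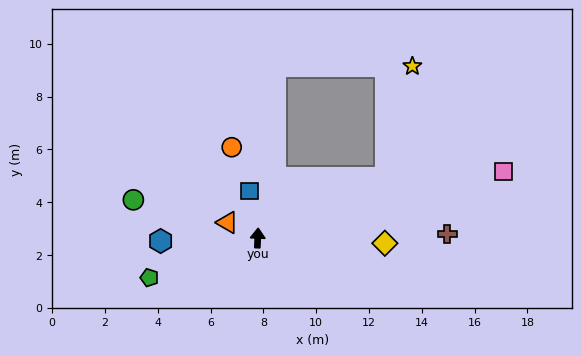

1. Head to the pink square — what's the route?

turn right 72°, forward 9.7 m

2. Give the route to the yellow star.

blocked — turn right 62°, forward 5.4 m, then turn left 51°, forward 4.3 m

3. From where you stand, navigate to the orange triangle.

turn left 65°, forward 1.3 m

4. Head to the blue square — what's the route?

turn left 12°, forward 1.8 m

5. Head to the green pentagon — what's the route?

turn left 113°, forward 4.4 m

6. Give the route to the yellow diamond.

turn right 90°, forward 4.8 m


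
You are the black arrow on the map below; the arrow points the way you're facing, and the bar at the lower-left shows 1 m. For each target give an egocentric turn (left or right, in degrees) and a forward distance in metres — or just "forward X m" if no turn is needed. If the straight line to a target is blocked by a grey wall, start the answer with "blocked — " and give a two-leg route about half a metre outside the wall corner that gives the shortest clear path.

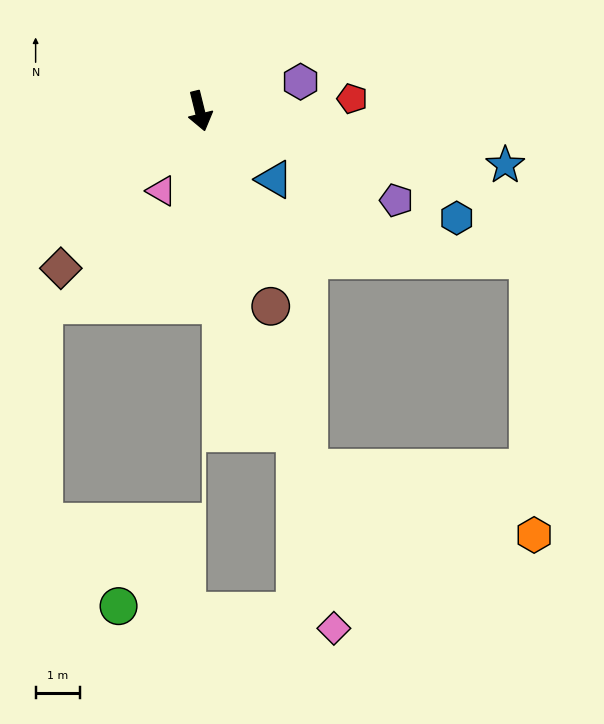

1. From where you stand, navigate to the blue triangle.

turn left 34°, forward 2.3 m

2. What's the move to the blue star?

turn left 66°, forward 6.9 m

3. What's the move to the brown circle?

turn left 6°, forward 4.6 m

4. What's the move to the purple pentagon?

turn left 52°, forward 4.8 m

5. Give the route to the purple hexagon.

turn left 92°, forward 2.3 m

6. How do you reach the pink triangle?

turn right 39°, forward 2.0 m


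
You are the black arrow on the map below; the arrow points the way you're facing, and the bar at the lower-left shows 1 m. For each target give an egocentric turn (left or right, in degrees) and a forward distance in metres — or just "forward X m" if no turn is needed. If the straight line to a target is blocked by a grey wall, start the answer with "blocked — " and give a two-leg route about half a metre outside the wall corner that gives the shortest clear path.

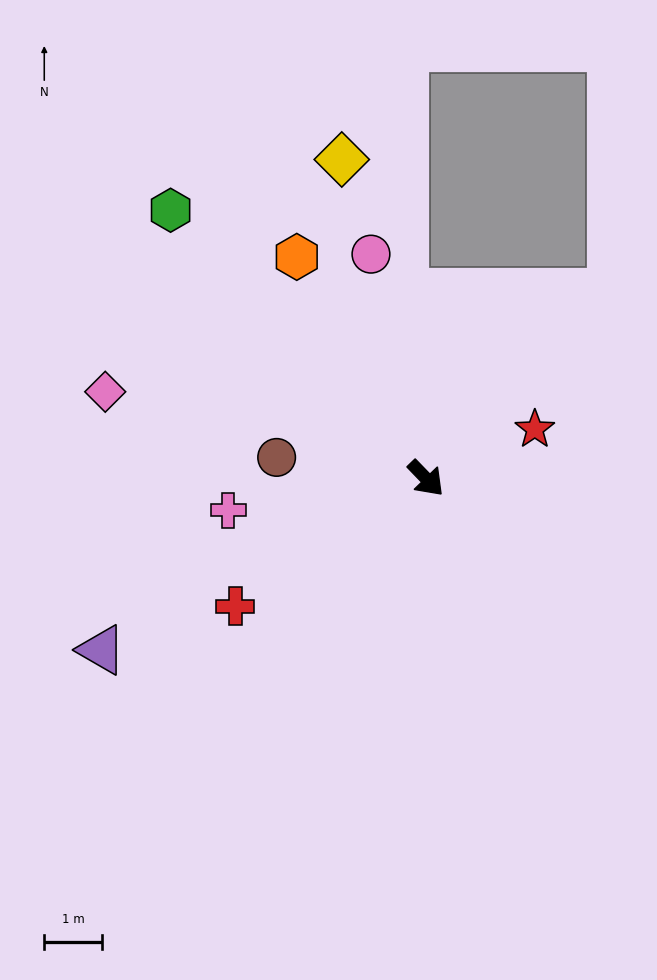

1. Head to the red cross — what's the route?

turn right 100°, forward 4.0 m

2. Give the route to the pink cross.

turn right 125°, forward 3.5 m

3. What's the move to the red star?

turn left 70°, forward 2.1 m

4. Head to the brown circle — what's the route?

turn right 142°, forward 2.6 m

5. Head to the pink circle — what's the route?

turn left 150°, forward 4.0 m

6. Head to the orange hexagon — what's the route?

turn left 166°, forward 4.4 m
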